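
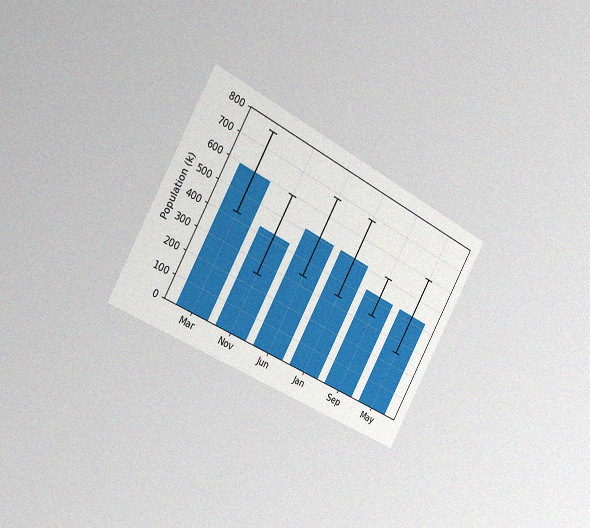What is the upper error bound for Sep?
510k

The chart is tilted about 29° clockwise and viewed slightly from the left, with some photo noise. The Sep bar's upper whisker reaches 510k.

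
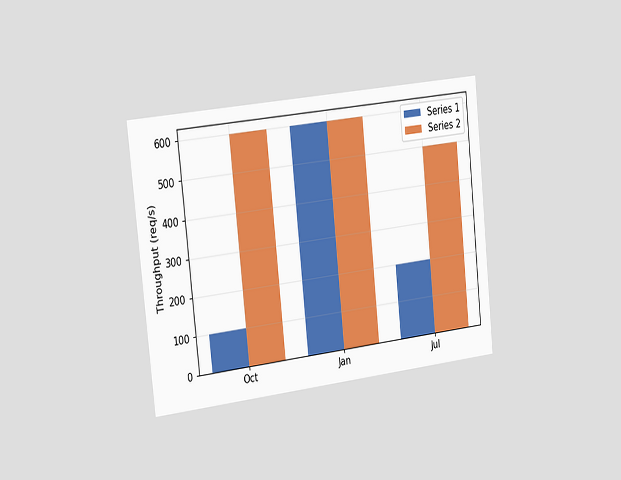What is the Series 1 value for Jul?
200req/s

The chart is tilted about 6° counter-clockwise and viewed slightly from the left. The Series 1 bar at Jul reaches 200req/s on the y-axis.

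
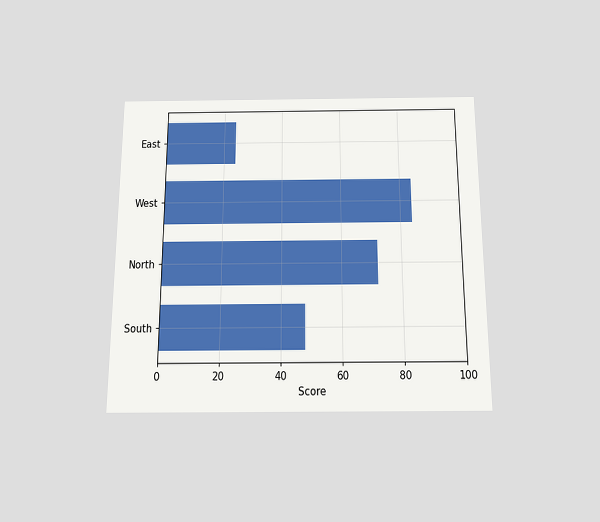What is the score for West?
The chart is viewed slightly from below. Reading along the chart's x-axis, the West bar reaches 84.

84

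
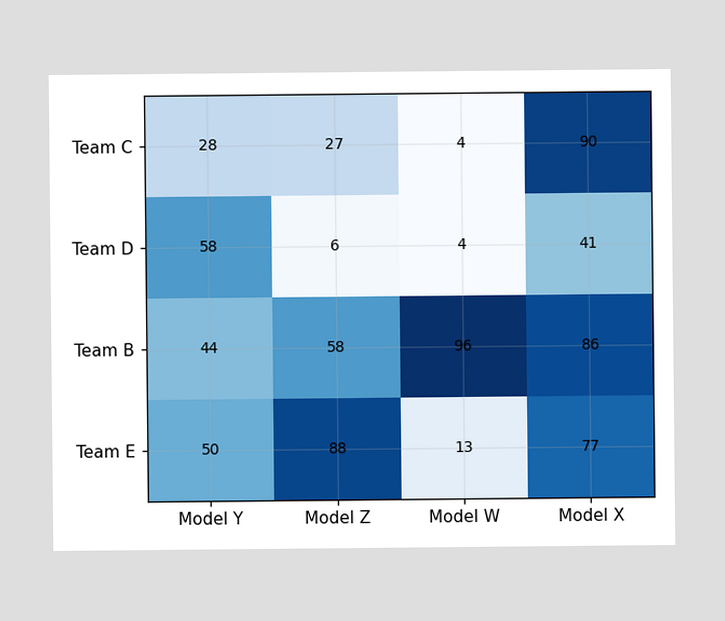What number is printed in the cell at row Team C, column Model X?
The (Team C, Model X) cell reads 90.

90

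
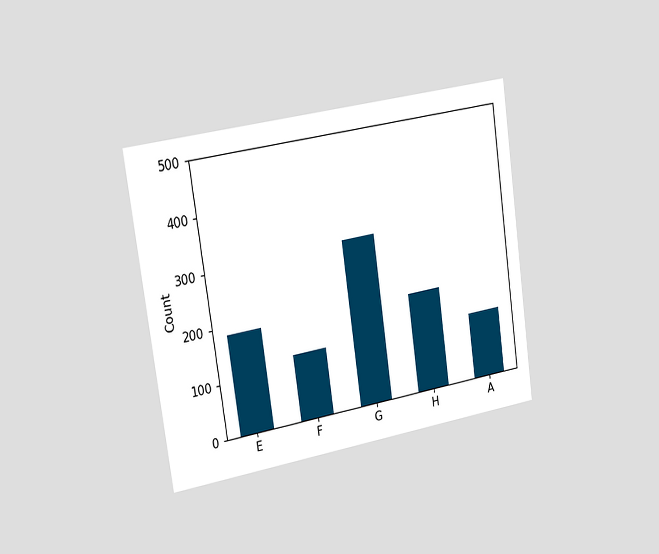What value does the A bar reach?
The chart is tilted about 8° counter-clockwise and viewed slightly from the left. Reading along the chart's y-axis, the A bar reaches 124.

124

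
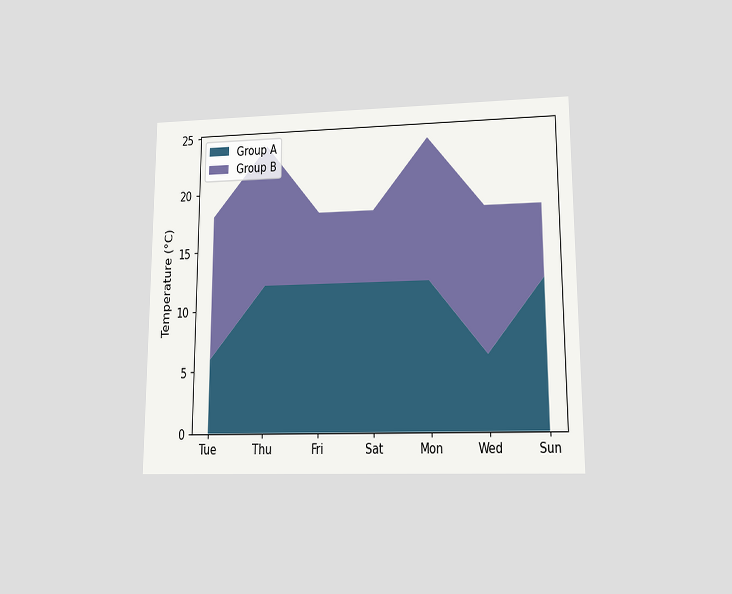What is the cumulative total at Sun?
18°C

The chart is viewed at a slight angle. The stacked total at Sun reaches 18°C.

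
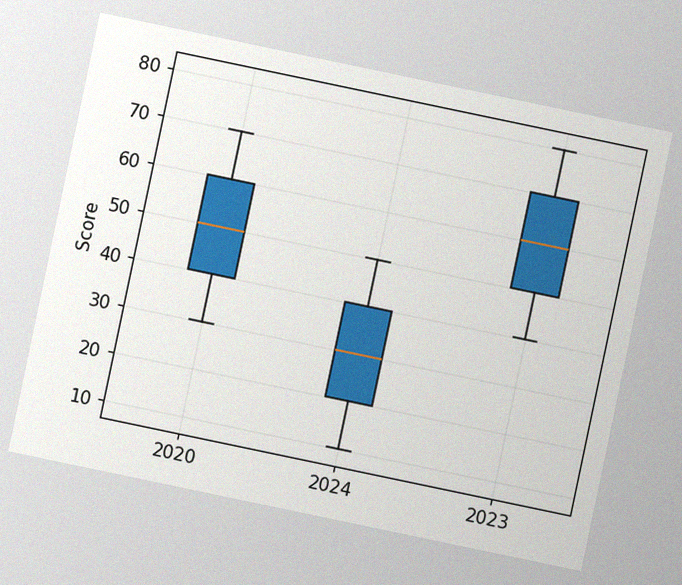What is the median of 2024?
The chart is tilted about 12° clockwise, with some photo noise. The median line in the 2024 box sits at 30.

30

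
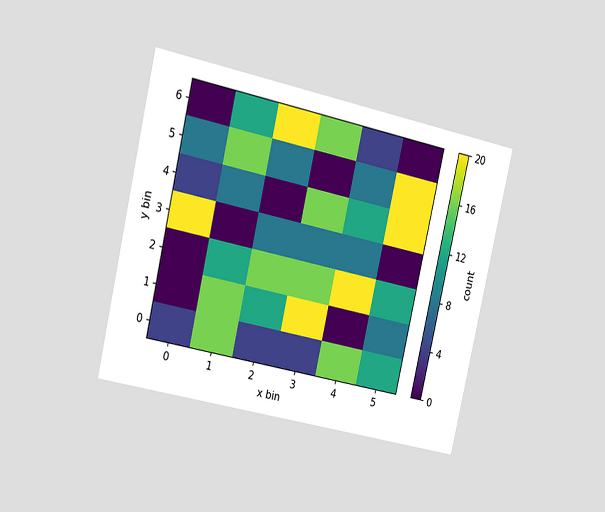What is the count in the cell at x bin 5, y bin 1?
The chart is tilted about 13° clockwise and viewed slightly from the left. Matching the cell (5, 1) against the colorbar gives 8.

8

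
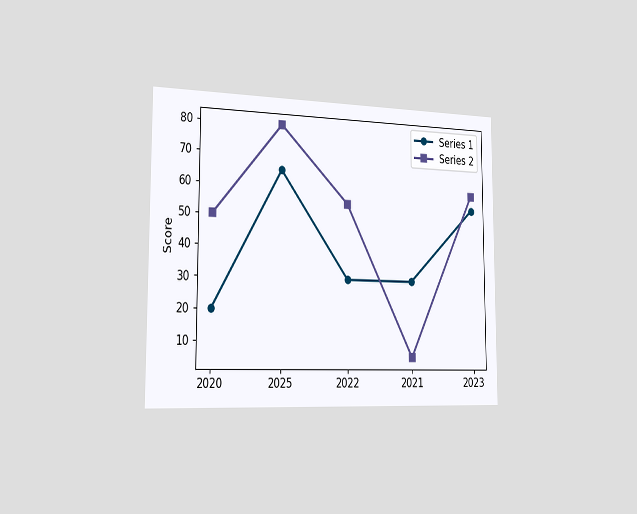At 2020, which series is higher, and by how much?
Series 2, by 30

The chart is viewed slightly from the left. At 2020, Series 2 sits above the other line by 30.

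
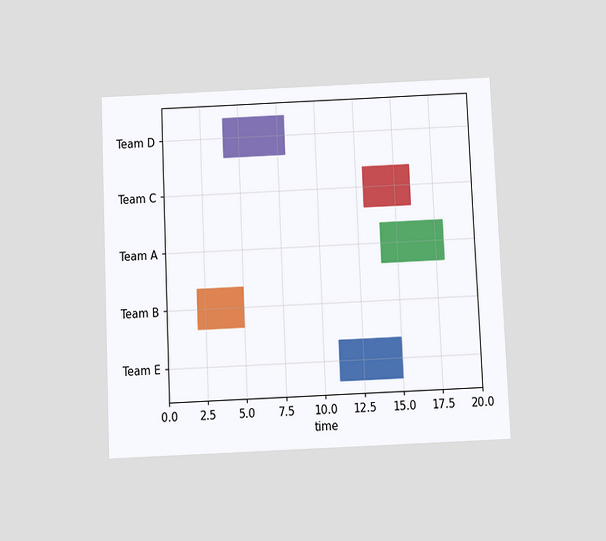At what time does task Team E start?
11

The chart is tilted about 3° counter-clockwise and viewed slightly from below. The Team E bar begins at t=11.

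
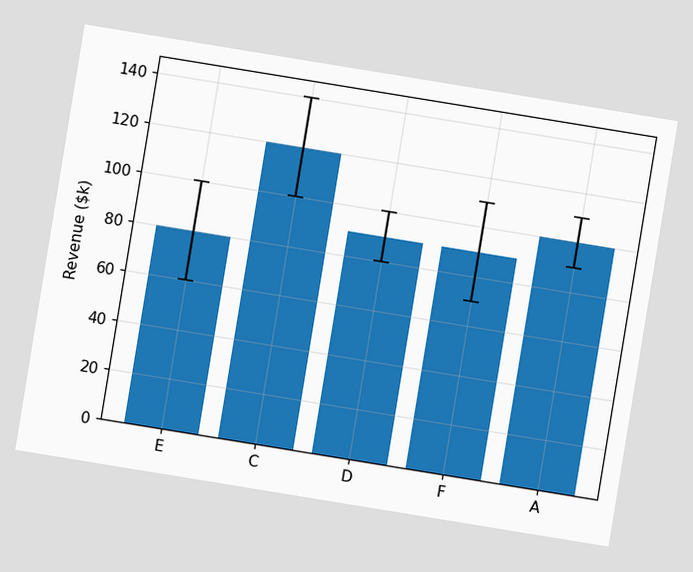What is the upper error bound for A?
The chart is tilted about 9° clockwise. The A bar's upper whisker reaches $110k.

$110k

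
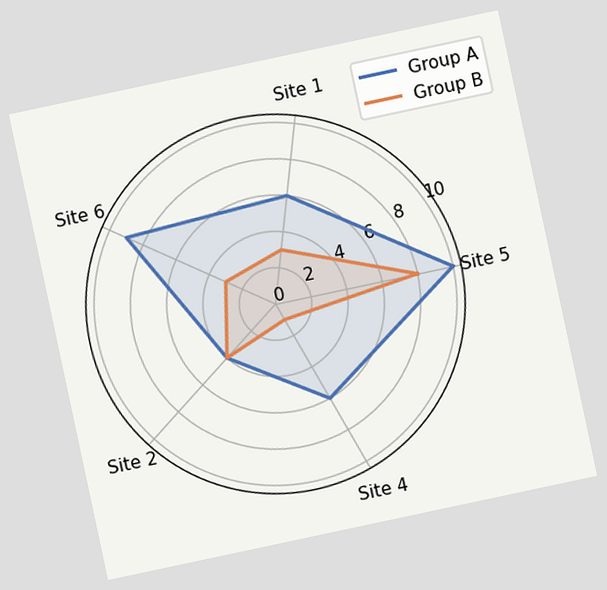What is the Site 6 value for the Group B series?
3

The chart is tilted about 12° counter-clockwise. On the Site 6 axis, Group B reaches 3.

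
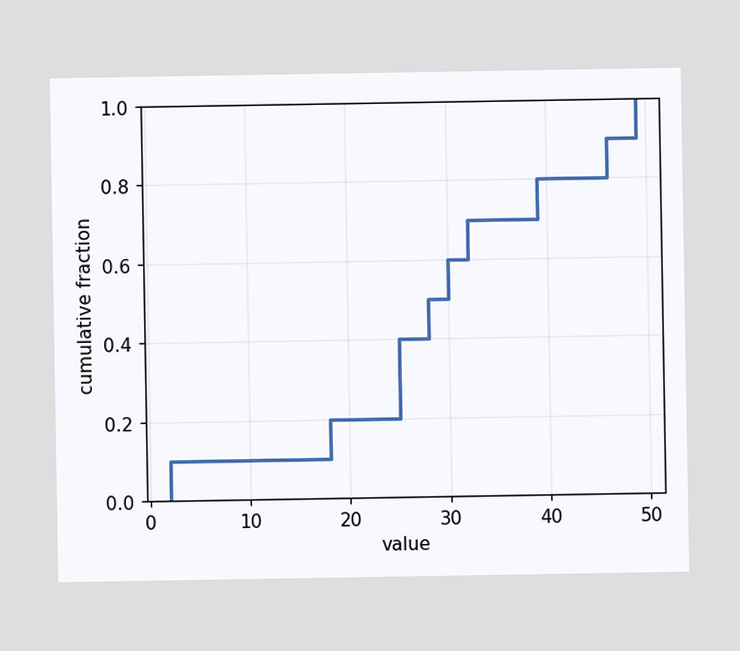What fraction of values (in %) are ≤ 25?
At x=25 the ECDF step is at 40%.

40%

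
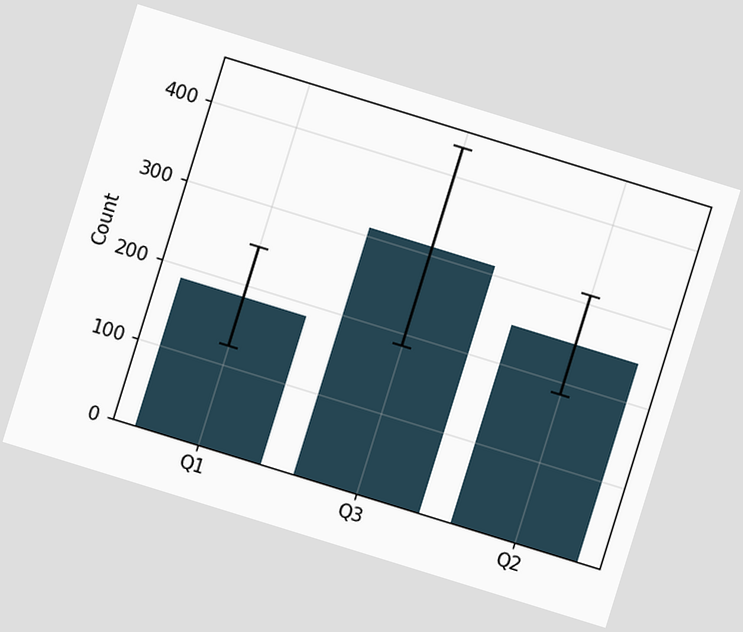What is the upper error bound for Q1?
The chart is tilted about 17° clockwise. The Q1 bar's upper whisker reaches 248.

248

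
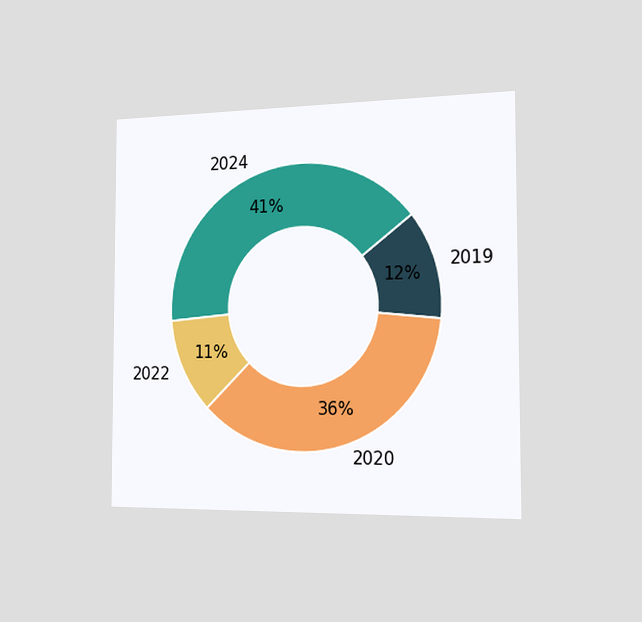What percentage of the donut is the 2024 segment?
41%

The chart is viewed slightly from the right. The 2024 segment takes up 41% of the ring.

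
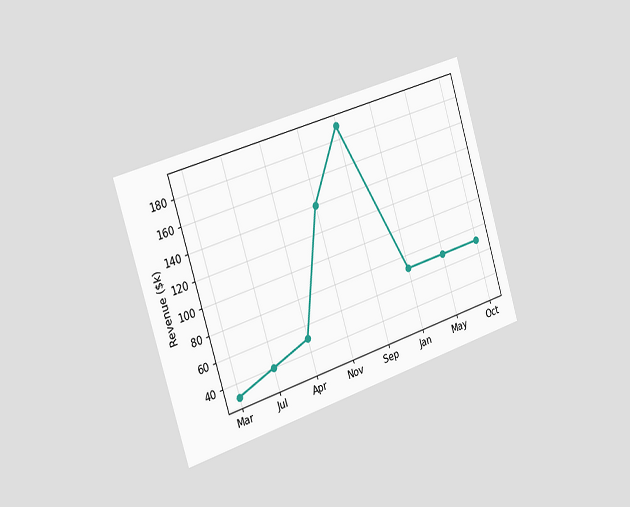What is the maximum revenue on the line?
The chart is tilted about 17° counter-clockwise and viewed slightly from the left. The highest point is at Sep, and reading across to the y-axis gives $190k.

$190k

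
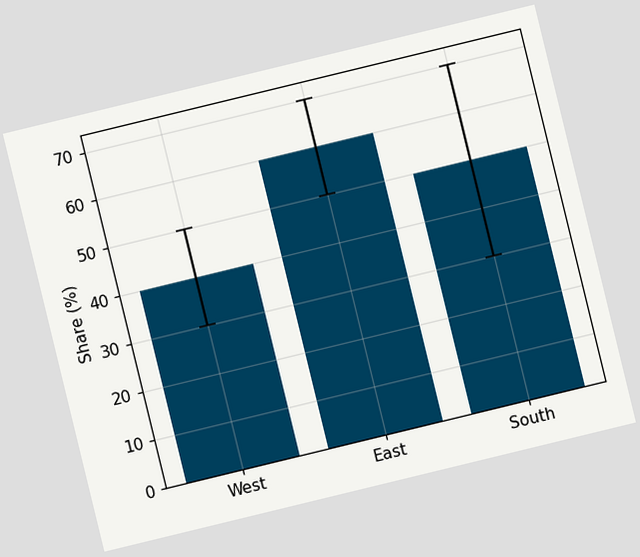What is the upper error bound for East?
70%

The chart is tilted about 14° counter-clockwise. The East bar's upper whisker reaches 70%.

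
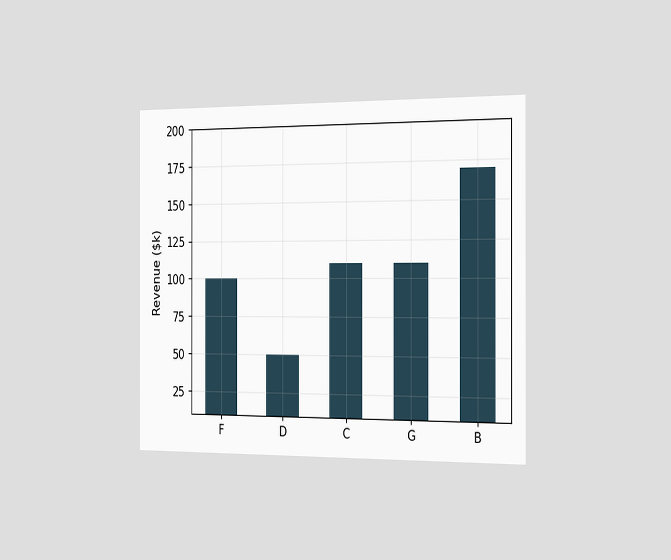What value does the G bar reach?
The chart is viewed slightly from the right. Reading along the chart's y-axis, the G bar reaches $110k.

$110k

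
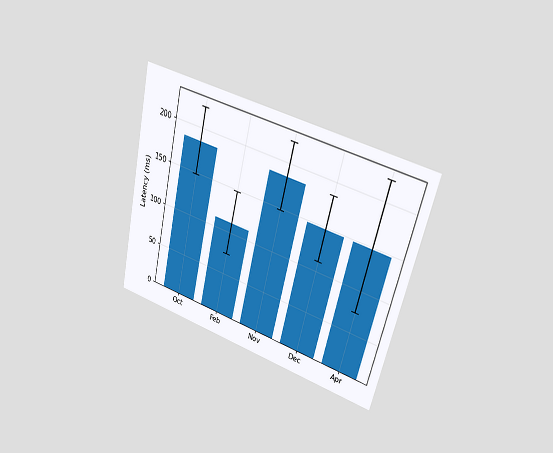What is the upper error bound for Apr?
222ms

The chart is tilted about 14° clockwise and viewed at a slight angle. The Apr bar's upper whisker reaches 222ms.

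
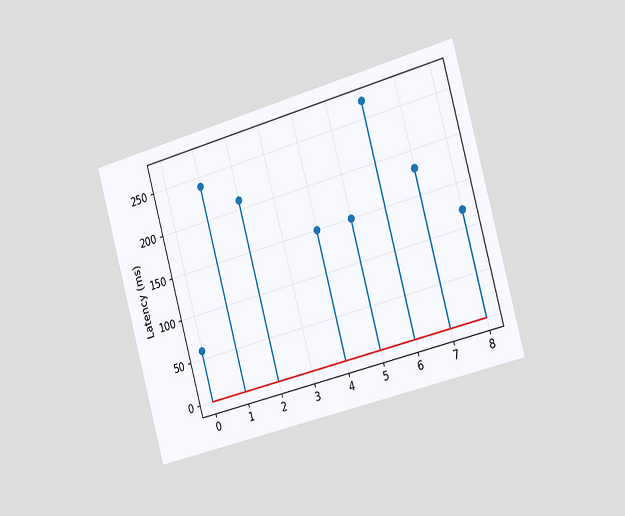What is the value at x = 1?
240ms

The chart is tilted about 15° counter-clockwise and viewed slightly from the right. The stem at x=1 reaches 240ms.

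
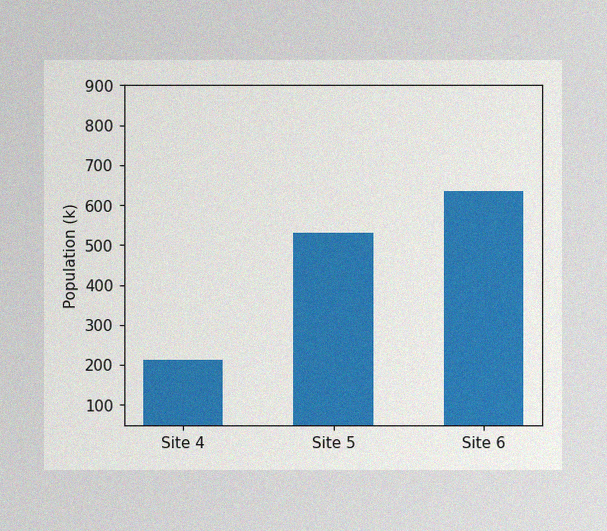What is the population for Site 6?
636k

The image has some photo noise and uneven lighting. Reading along the chart's y-axis, the Site 6 bar reaches 636k.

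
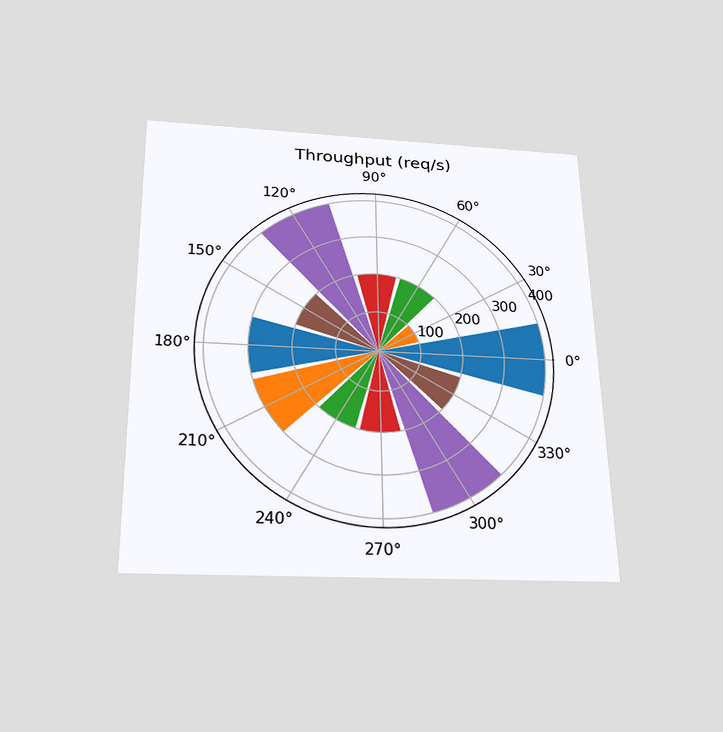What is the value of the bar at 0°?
400req/s

The chart is viewed slightly from below. The bar at 0° reaches 400req/s on the radial axis.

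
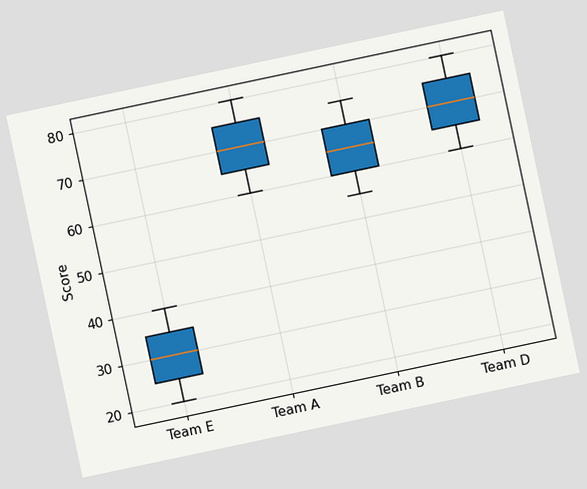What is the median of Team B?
The chart is tilted about 12° counter-clockwise. The median line in the Team B box sits at 65.

65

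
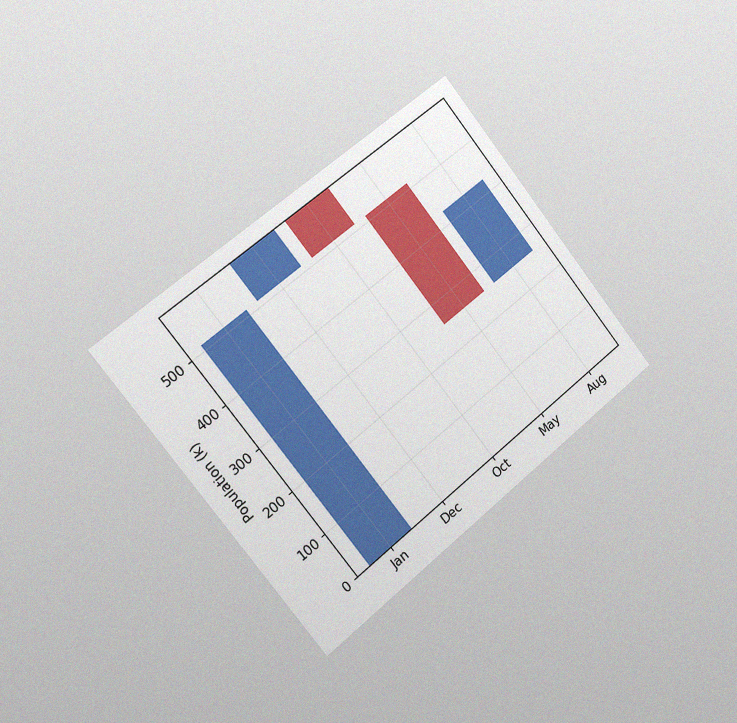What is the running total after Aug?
425k

The chart is tilted about 39° counter-clockwise and viewed slightly from the left, with some photo noise. After Aug the running total reaches 425k.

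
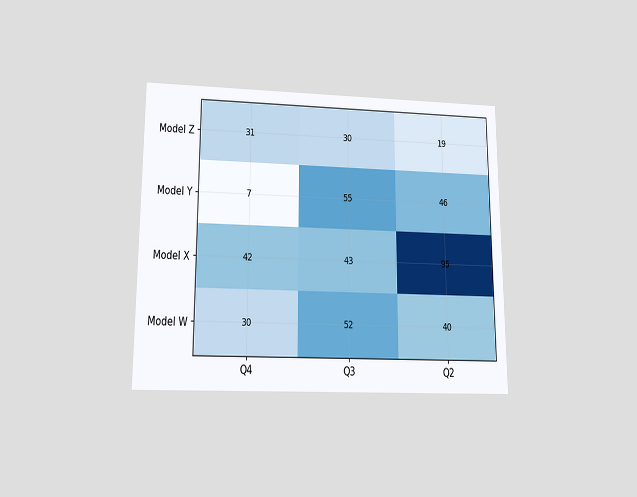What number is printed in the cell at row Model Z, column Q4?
The chart is viewed slightly from below. The (Model Z, Q4) cell reads 31.

31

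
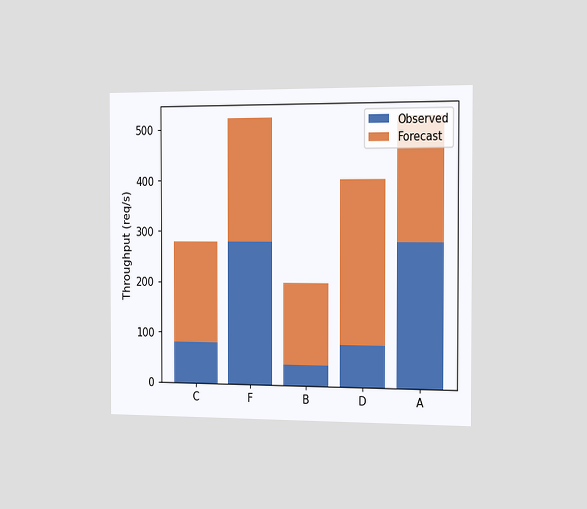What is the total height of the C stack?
280req/s

The chart is viewed slightly from the right. The C stack's top reaches 280req/s on the y-axis.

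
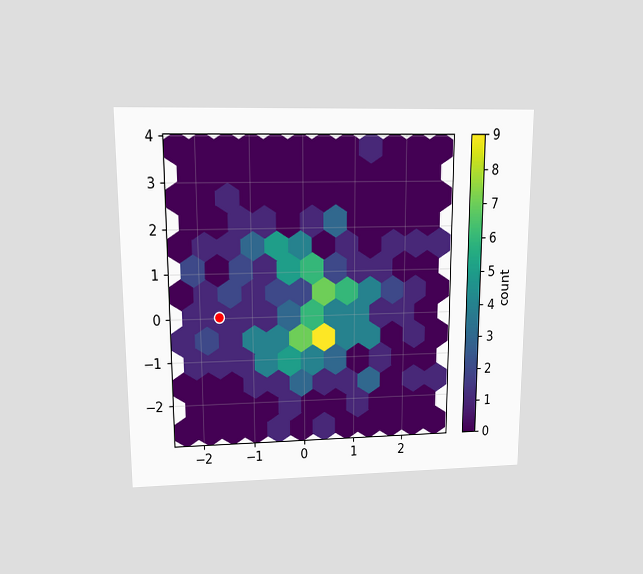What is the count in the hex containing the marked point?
1

The chart is viewed at a slight angle. The marked hex reads 1 on the colorbar.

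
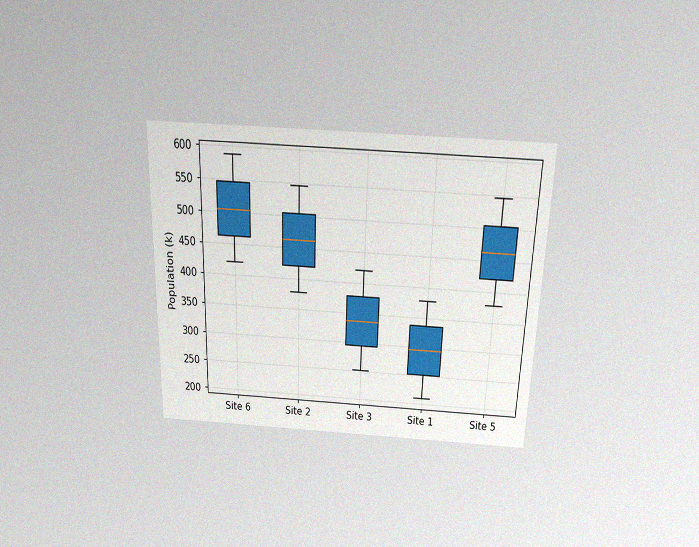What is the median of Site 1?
The chart is viewed slightly from above, with some photo noise. The median line in the Site 1 box sits at 294k.

294k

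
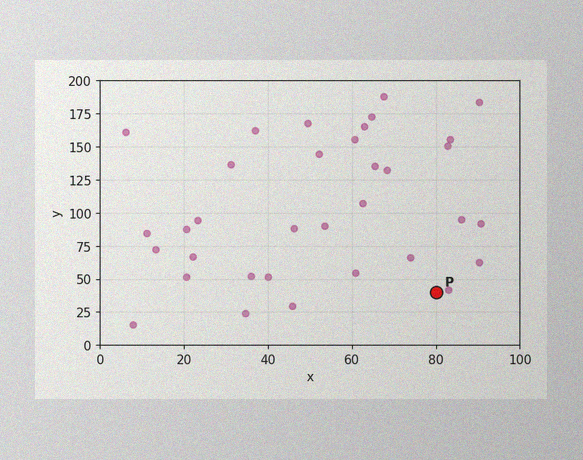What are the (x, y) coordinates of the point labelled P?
(80, 40)

The image has some photo noise and uneven lighting. Following the gridlines from P to each axis, P sits at (80, 40).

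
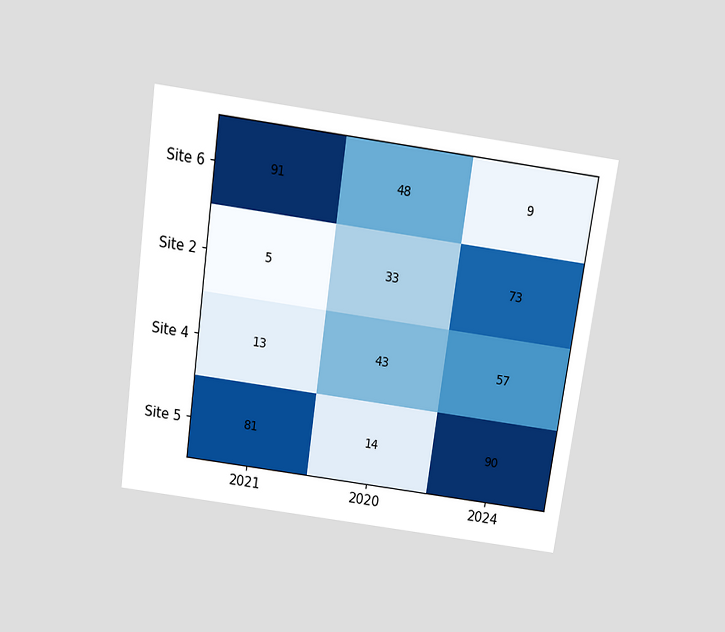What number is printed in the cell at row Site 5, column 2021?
The chart is tilted about 8° clockwise and viewed slightly from above. The (Site 5, 2021) cell reads 81.

81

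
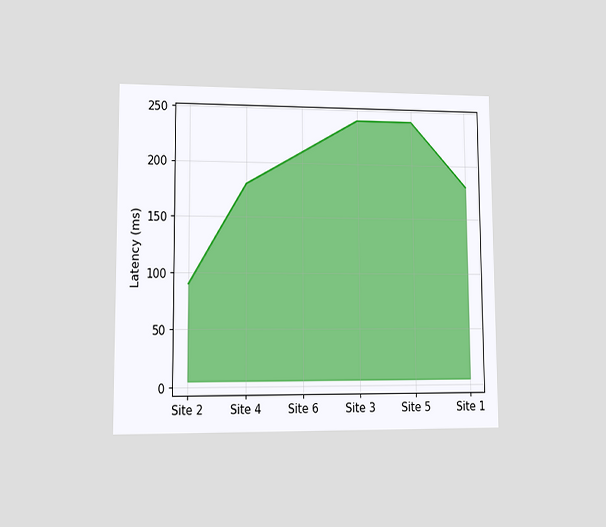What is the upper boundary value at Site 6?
The chart is viewed at a slight angle. At Site 6 the upper boundary is at 210ms.

210ms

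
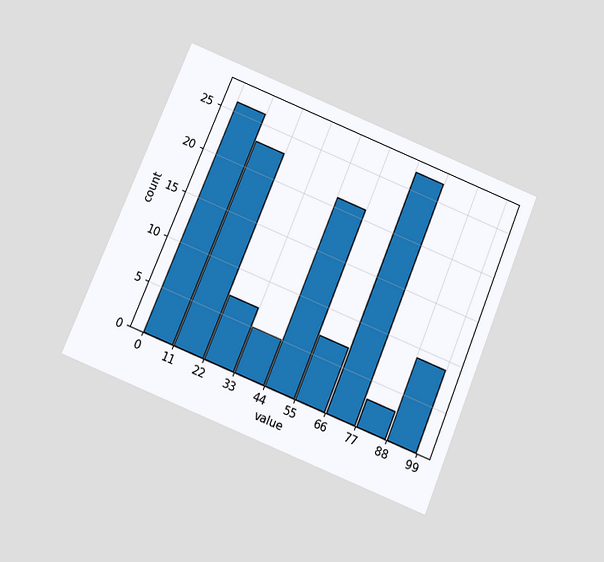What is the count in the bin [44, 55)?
The chart is tilted about 22° clockwise and viewed slightly from below. The [44, 55) bin has height 21.

21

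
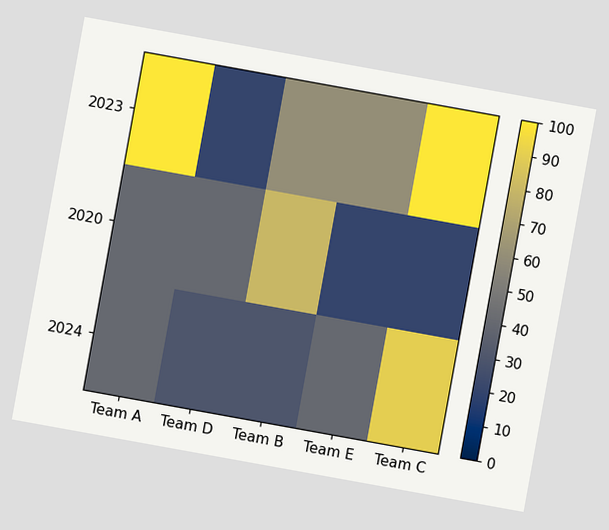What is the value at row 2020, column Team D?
40

The chart is tilted about 10° clockwise. Matching cell (2020, Team D) against the colorbar gives 40.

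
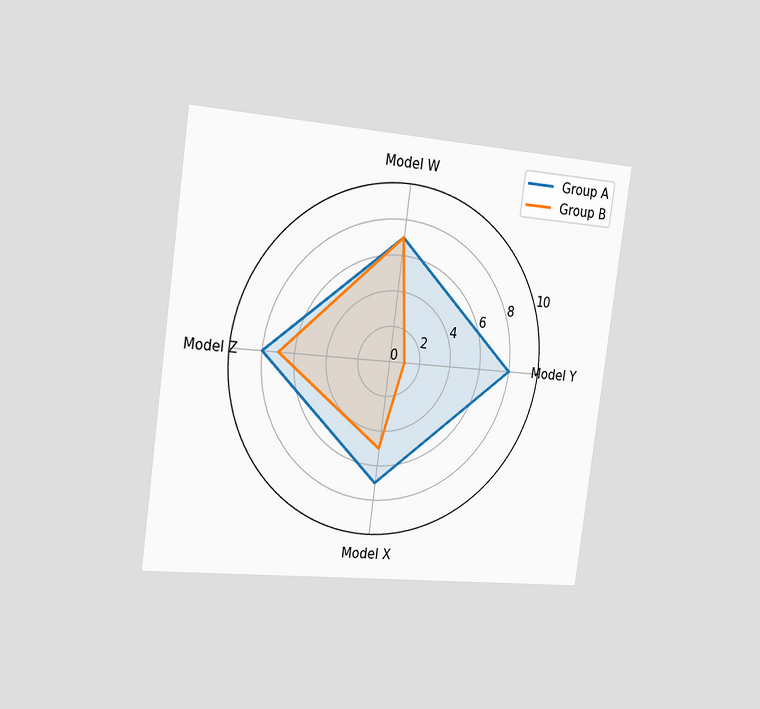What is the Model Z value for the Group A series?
8

The chart is tilted about 8° clockwise and viewed slightly from the left. On the Model Z axis, Group A reaches 8.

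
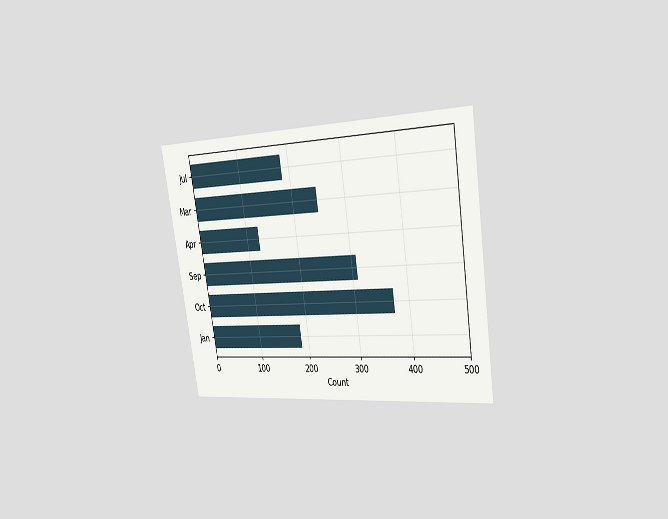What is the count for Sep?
The chart is tilted about 9° counter-clockwise and viewed slightly from the right. Reading along the chart's x-axis, the Sep bar reaches 310.

310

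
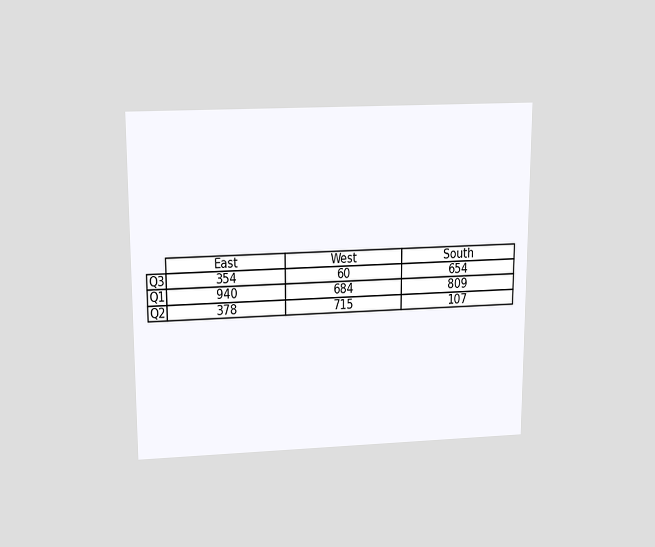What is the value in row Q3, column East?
The chart is viewed slightly from above. The (Q3, East) cell reads 354.

354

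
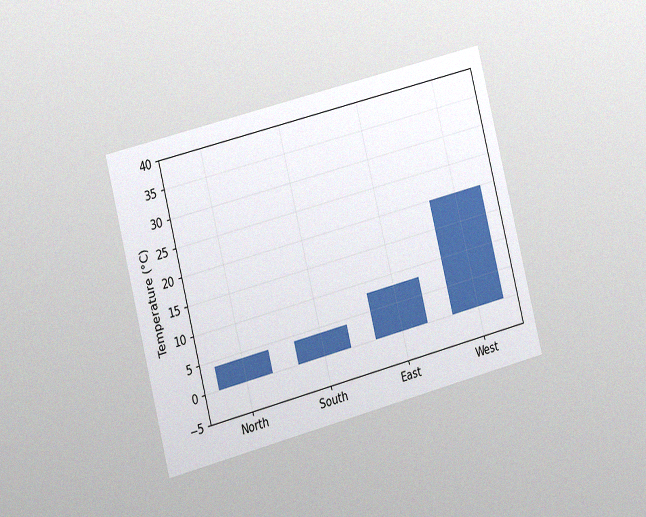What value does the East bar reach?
8°C

The chart is tilted about 14° counter-clockwise and viewed slightly from the left, with some photo noise. Reading along the chart's y-axis, the East bar reaches 8°C.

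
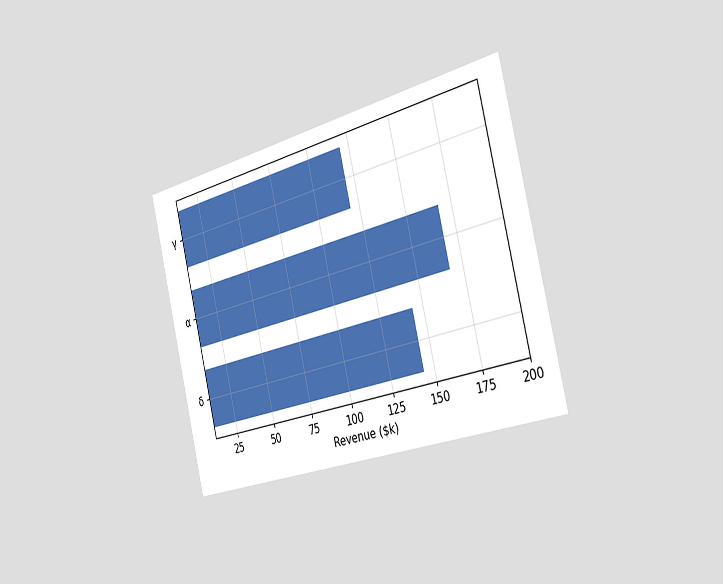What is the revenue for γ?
$120k

The chart is tilted about 14° counter-clockwise and viewed slightly from the right. Reading along the chart's x-axis, the γ bar reaches $120k.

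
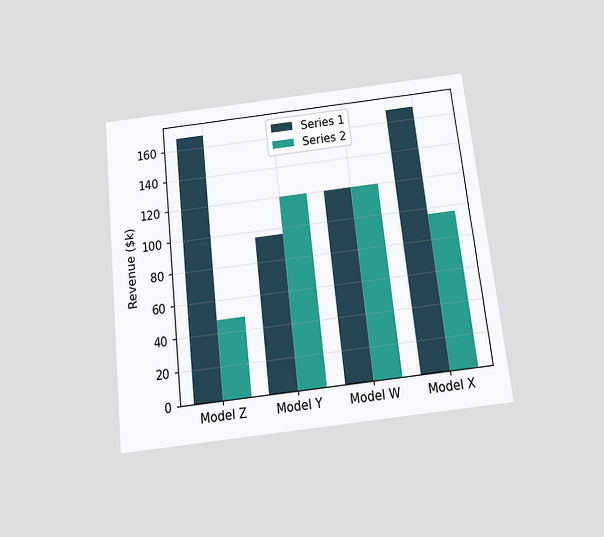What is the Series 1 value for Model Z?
The chart is tilted about 6° counter-clockwise and viewed slightly from below. The Series 1 bar at Model Z reaches $168k on the y-axis.

$168k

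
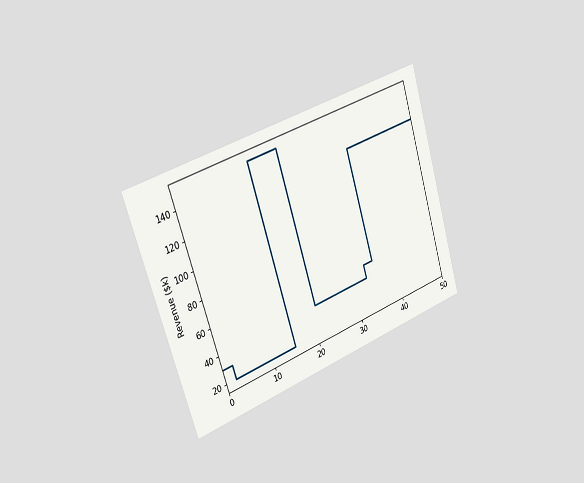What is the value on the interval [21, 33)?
The chart is tilted about 18° counter-clockwise and viewed slightly from the left. On [21, 33) the step sits at $40k.

$40k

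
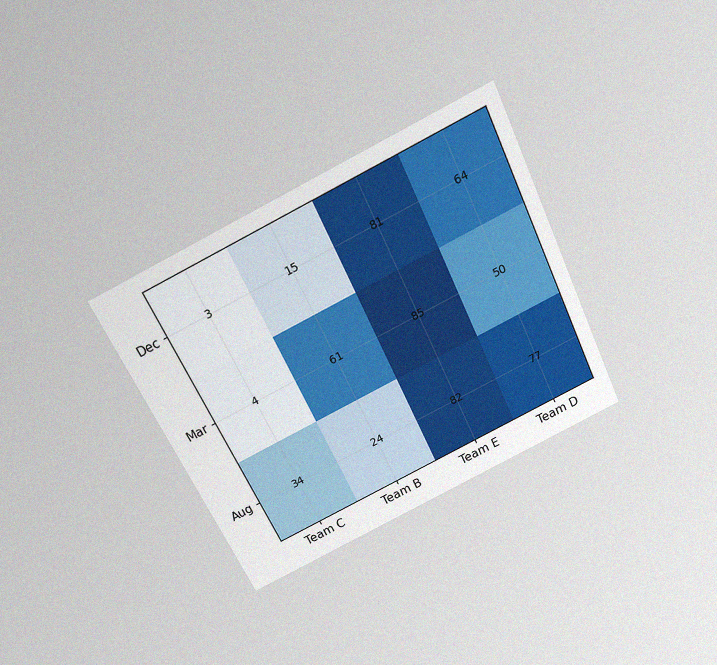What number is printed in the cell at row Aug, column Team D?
77

The chart is tilted about 26° counter-clockwise and viewed slightly from above, with some photo noise. The (Aug, Team D) cell reads 77.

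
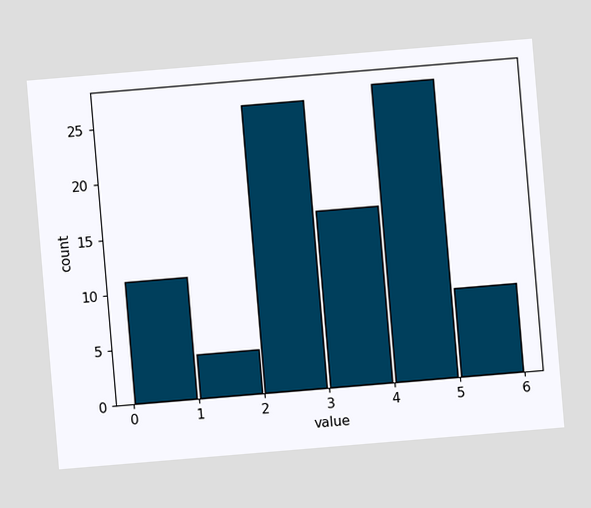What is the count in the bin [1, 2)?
4

The chart is tilted about 5° counter-clockwise. The [1, 2) bin has height 4.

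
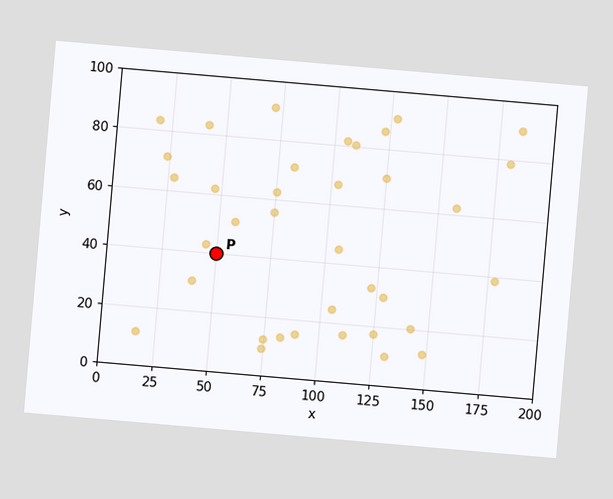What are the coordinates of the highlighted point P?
(50, 40)

The chart is tilted about 5° clockwise. Following the gridlines from P to each axis, P sits at (50, 40).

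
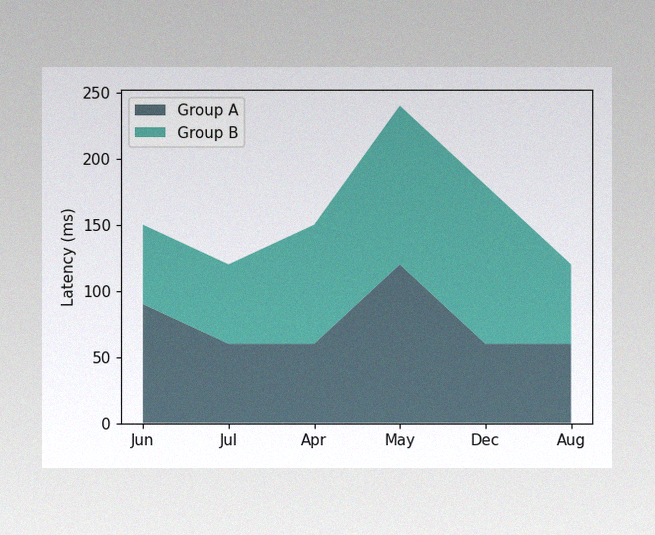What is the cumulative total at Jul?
The image has some photo noise and uneven lighting. The stacked total at Jul reaches 120ms.

120ms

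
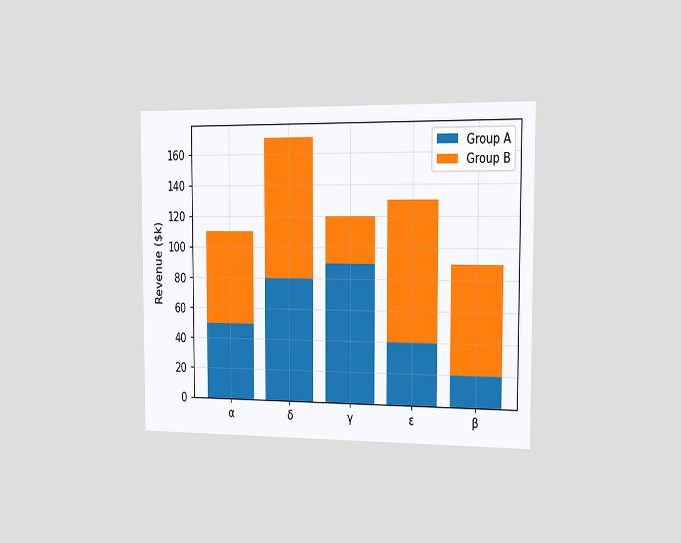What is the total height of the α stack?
$110k

The chart is viewed slightly from the right. The α stack's top reaches $110k on the y-axis.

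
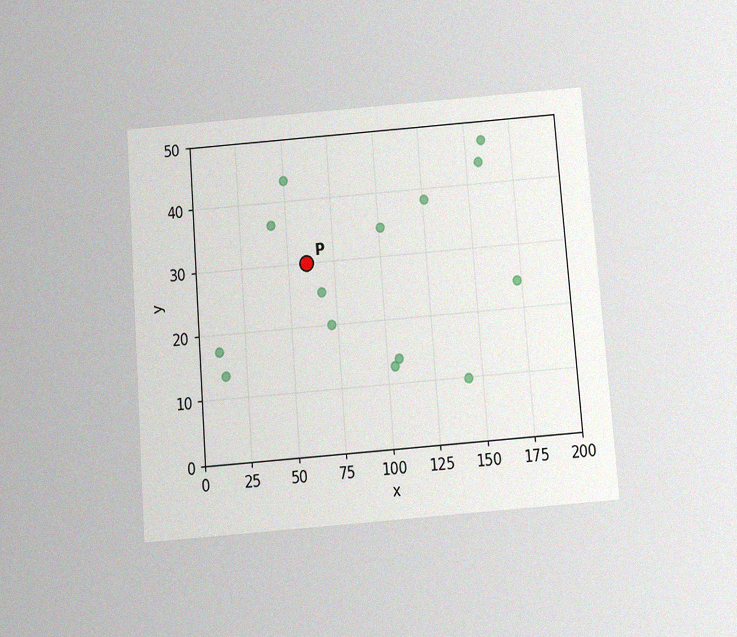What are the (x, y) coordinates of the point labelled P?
The chart is tilted about 4° counter-clockwise and viewed slightly from below, with some photo noise. Following the gridlines from P to each axis, P sits at (60, 30).

(60, 30)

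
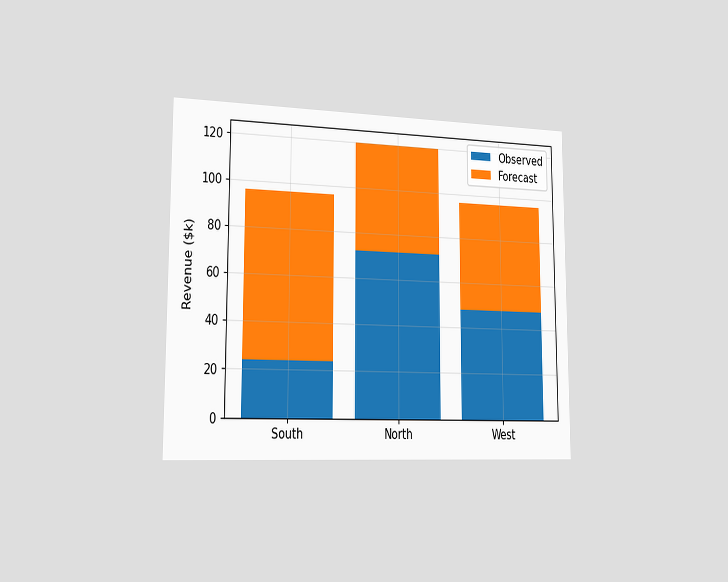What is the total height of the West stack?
$96k

The chart is viewed slightly from the left. The West stack's top reaches $96k on the y-axis.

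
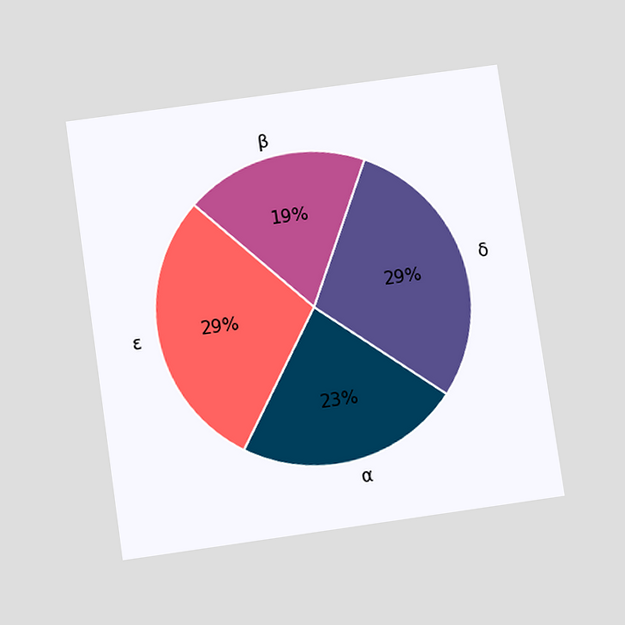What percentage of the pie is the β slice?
19%

The chart is tilted about 8° counter-clockwise and viewed slightly from below. The β slice takes up 19% of the pie.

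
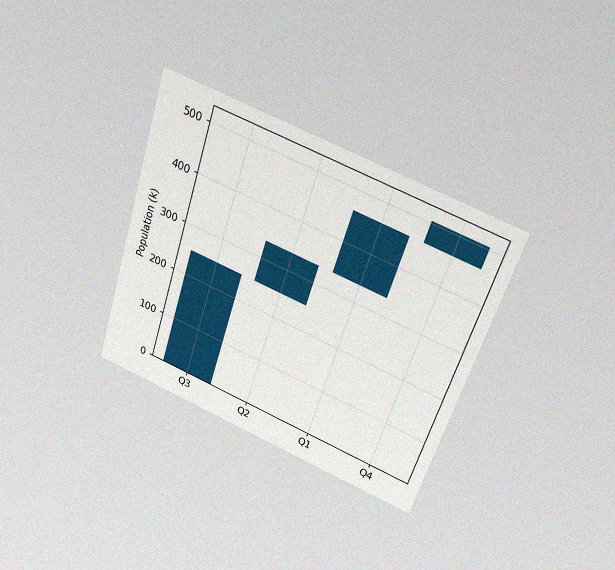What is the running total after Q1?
The chart is tilted about 17° clockwise and viewed slightly from above, with some photo noise. After Q1 the running total reaches 462k.

462k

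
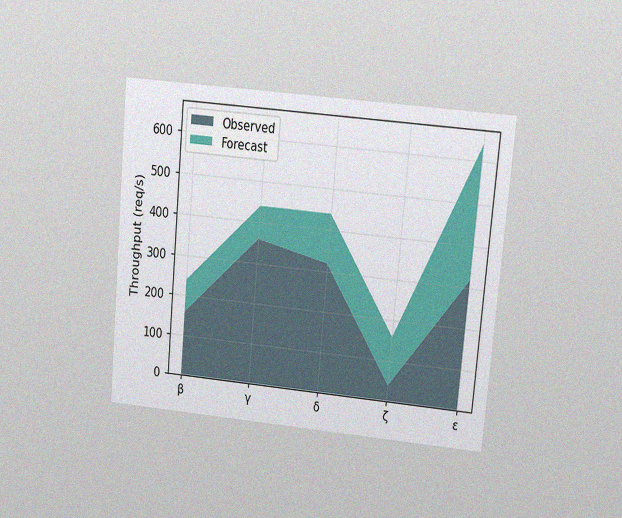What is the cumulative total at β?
240req/s

The chart is tilted about 5° clockwise and viewed at a slight angle, with some photo noise. The stacked total at β reaches 240req/s.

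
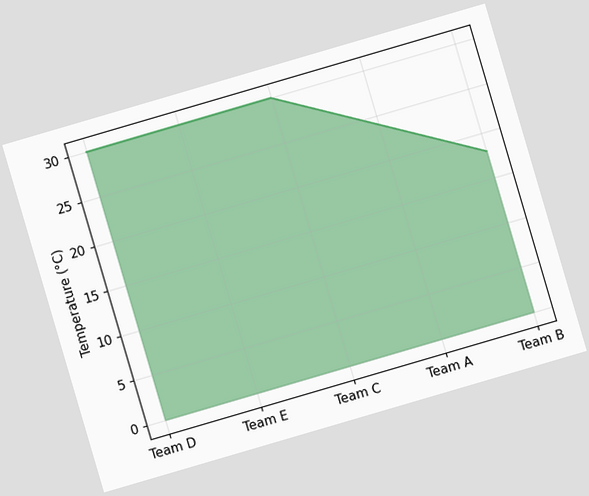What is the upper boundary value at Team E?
30°C

The chart is tilted about 16° counter-clockwise. At Team E the upper boundary is at 30°C.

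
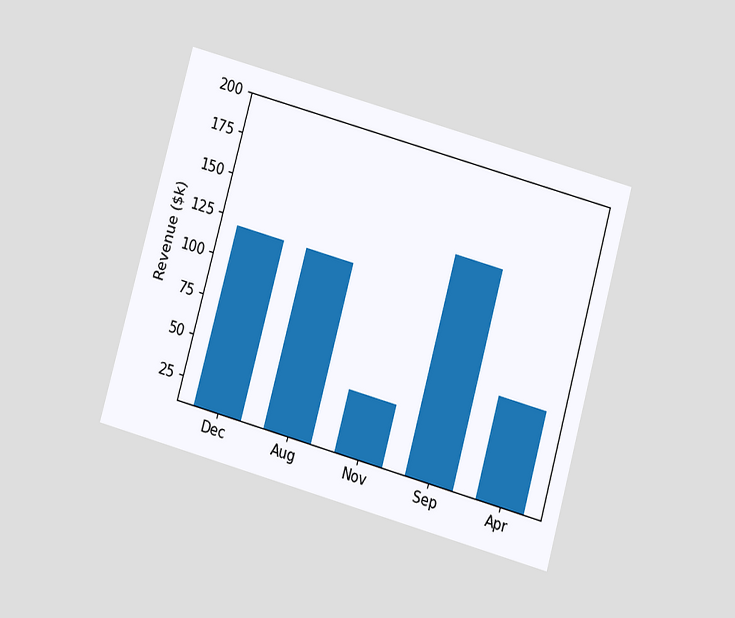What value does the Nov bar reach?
$48k

The chart is tilted about 16° clockwise and viewed slightly from below. Reading along the chart's y-axis, the Nov bar reaches $48k.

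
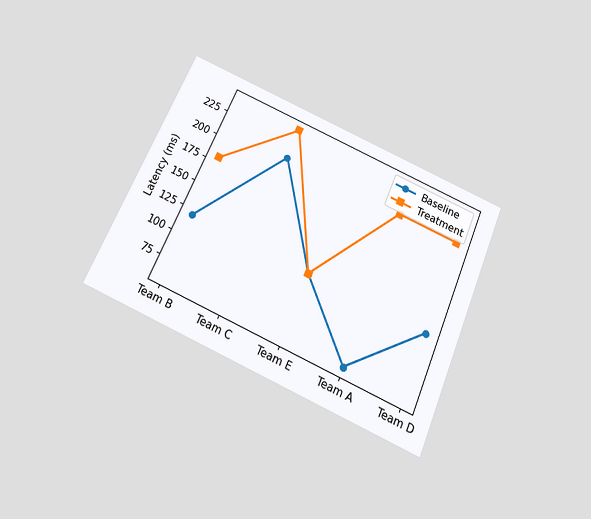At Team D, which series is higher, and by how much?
Treatment, by 90ms

The chart is tilted about 23° clockwise and viewed slightly from below. At Team D, Treatment sits above the other line by 90ms.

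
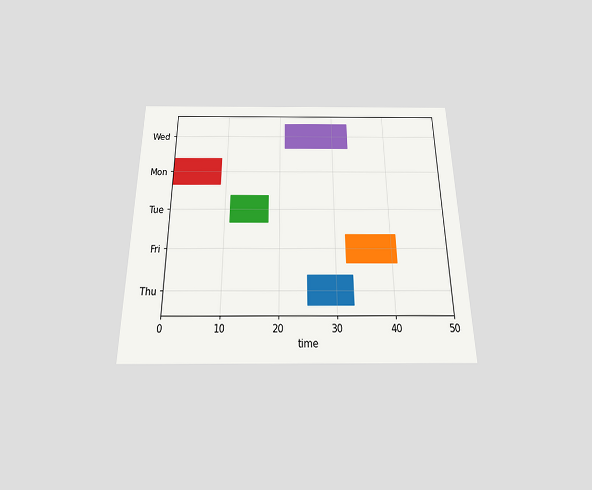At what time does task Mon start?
0

The chart is viewed slightly from below. The Mon bar begins at t=0.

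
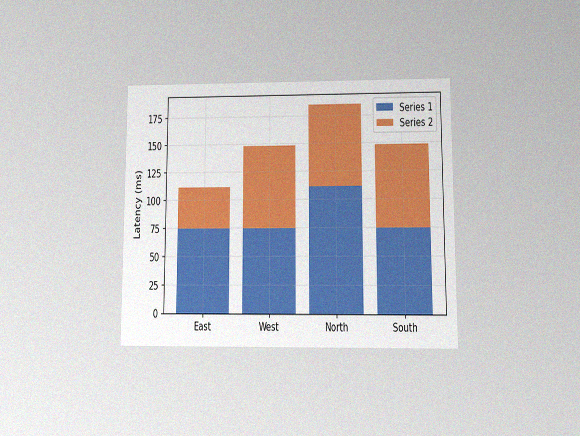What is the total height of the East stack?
111ms

The chart is viewed at a slight angle, with some photo noise. The East stack's top reaches 111ms on the y-axis.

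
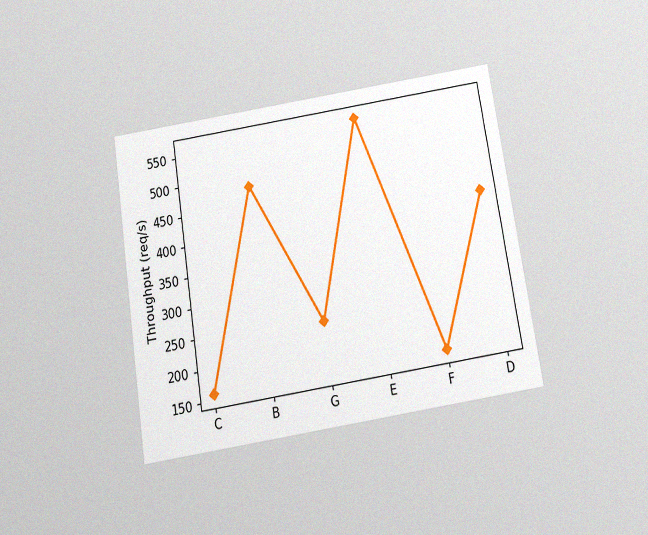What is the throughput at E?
560req/s

The chart is tilted about 9° counter-clockwise and viewed slightly from below, with some photo noise. At E, the line is at 560req/s.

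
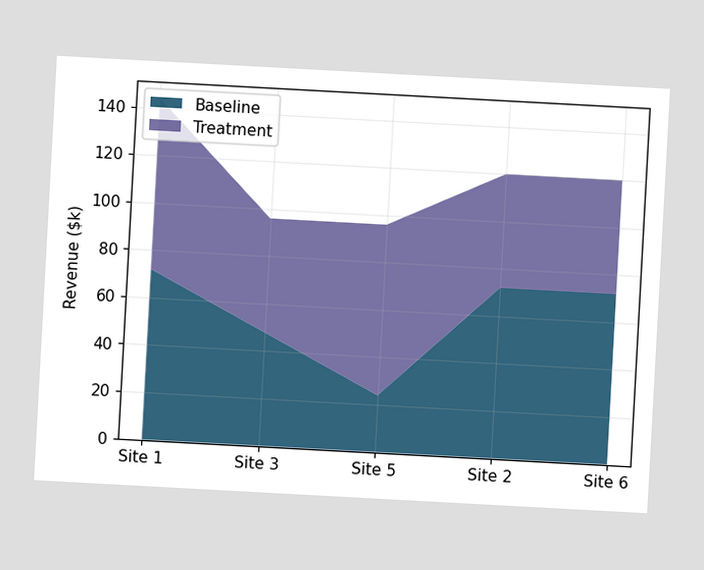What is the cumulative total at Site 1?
The chart is tilted about 3° clockwise. The stacked total at Site 1 reaches $144k.

$144k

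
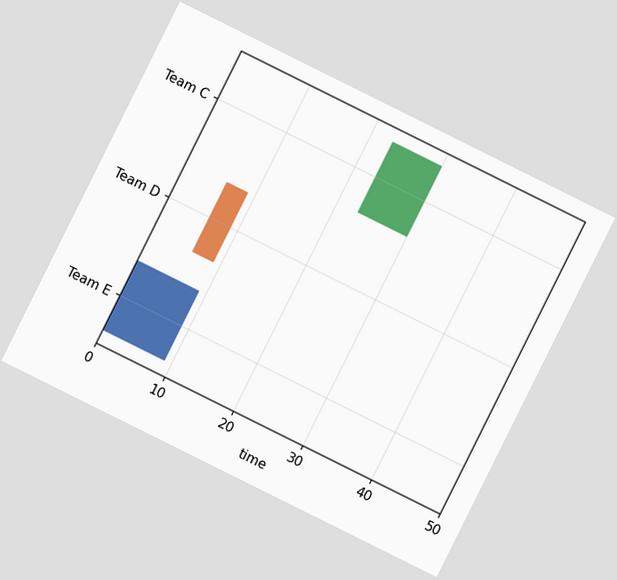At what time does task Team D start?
6

The chart is tilted about 26° clockwise. The Team D bar begins at t=6.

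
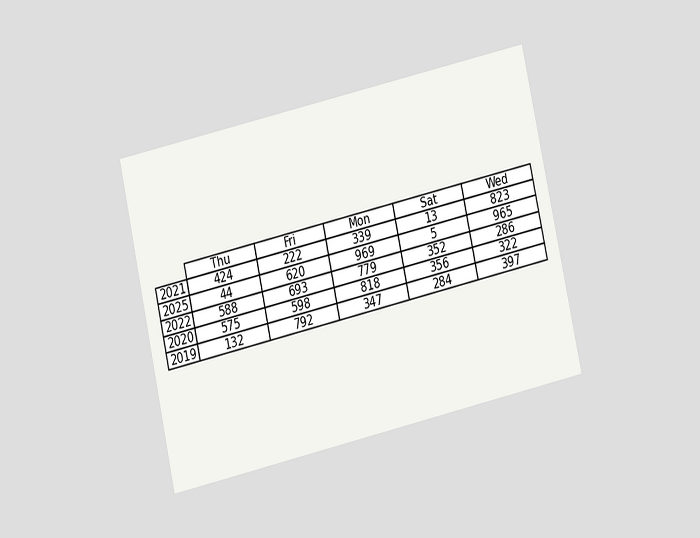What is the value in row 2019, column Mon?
The chart is tilted about 13° counter-clockwise and viewed slightly from below. The (2019, Mon) cell reads 347.

347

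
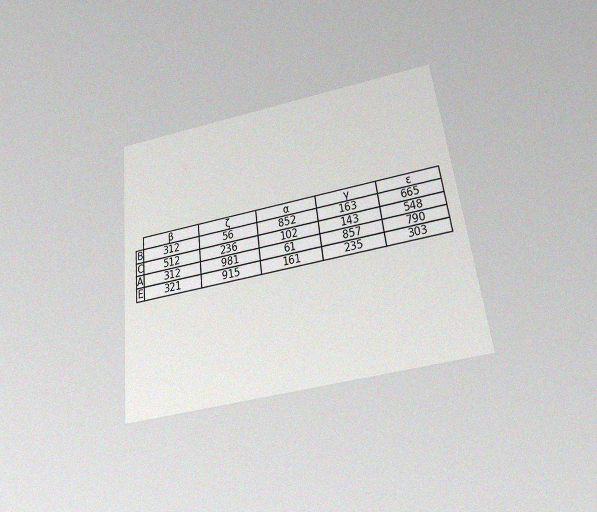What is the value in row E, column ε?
The chart is tilted about 7° counter-clockwise and viewed slightly from below, with some photo noise. The (E, ε) cell reads 303.

303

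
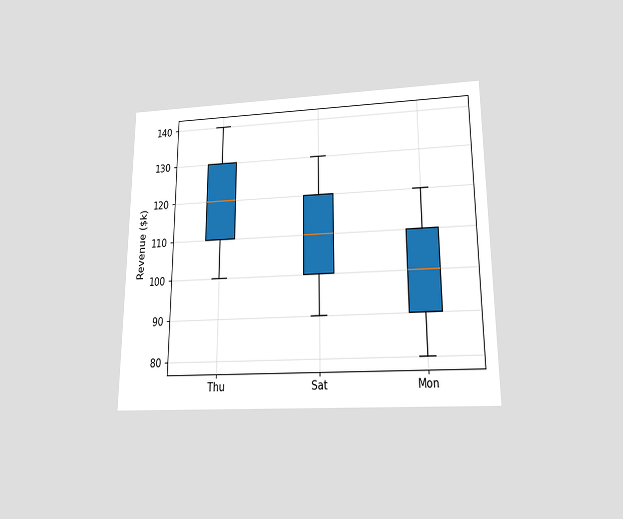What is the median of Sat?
$110k

The chart is viewed slightly from below. The median line in the Sat box sits at $110k.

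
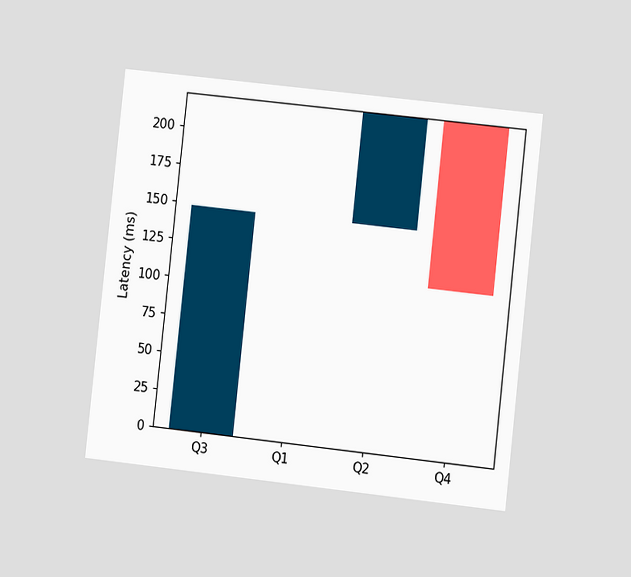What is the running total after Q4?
The chart is tilted about 6° clockwise and viewed at a slight angle. After Q4 the running total reaches 111ms.

111ms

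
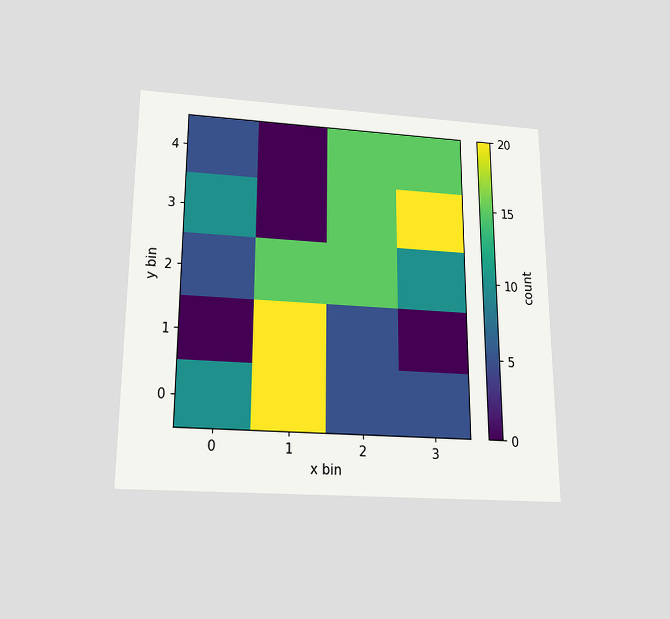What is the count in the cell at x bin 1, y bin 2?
The chart is viewed slightly from below. Matching the cell (1, 2) against the colorbar gives 15.

15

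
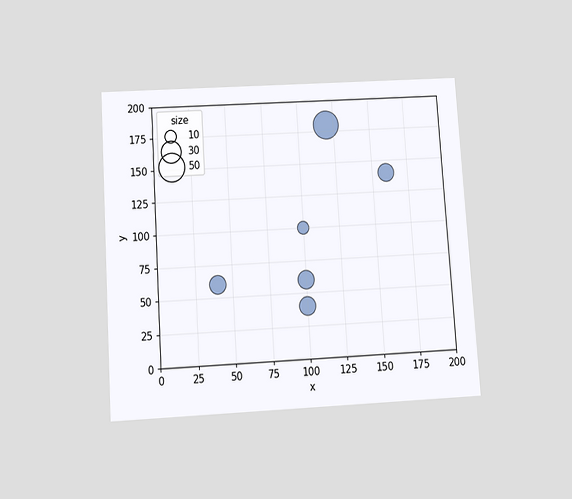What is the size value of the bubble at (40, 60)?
The chart is tilted about 4° counter-clockwise and viewed slightly from below. Matching the bubble at (40, 60) against the size legend gives 20.

20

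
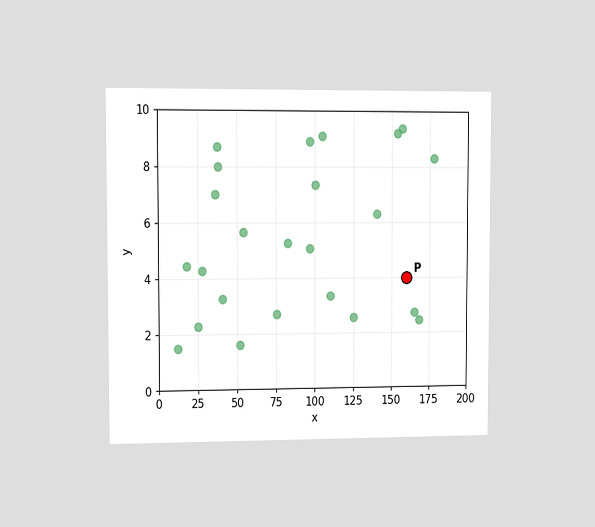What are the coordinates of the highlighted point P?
The chart is viewed slightly from the left. Following the gridlines from P to each axis, P sits at (160, 4).

(160, 4)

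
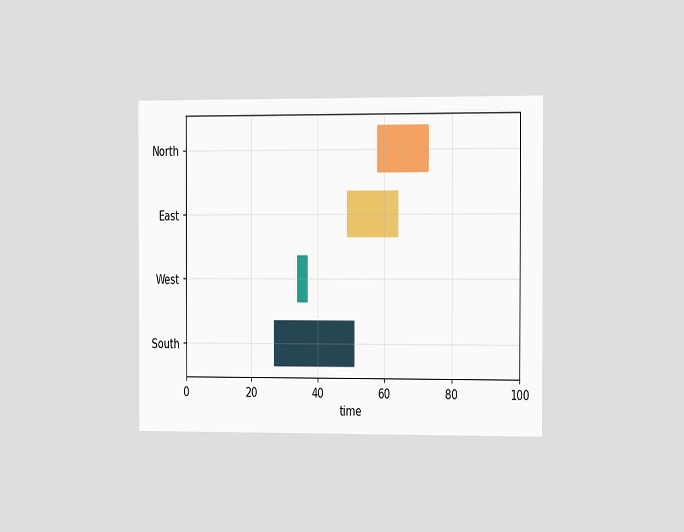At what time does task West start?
34

The chart is viewed slightly from the right. The West bar begins at t=34.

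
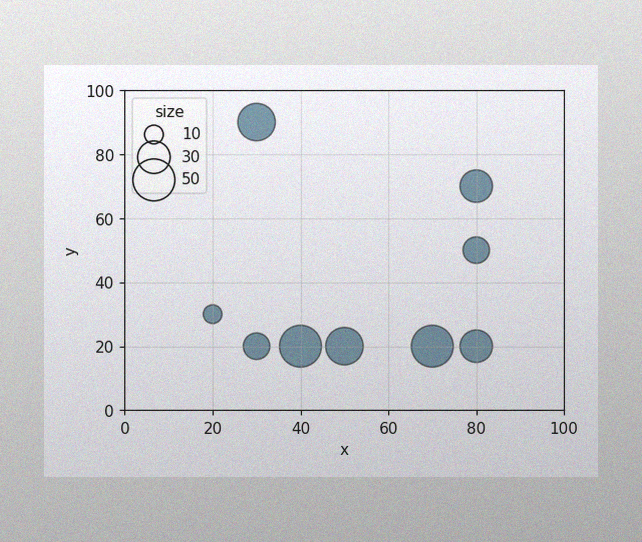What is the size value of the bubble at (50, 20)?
The image has some photo noise and uneven lighting. Matching the bubble at (50, 20) against the size legend gives 40.

40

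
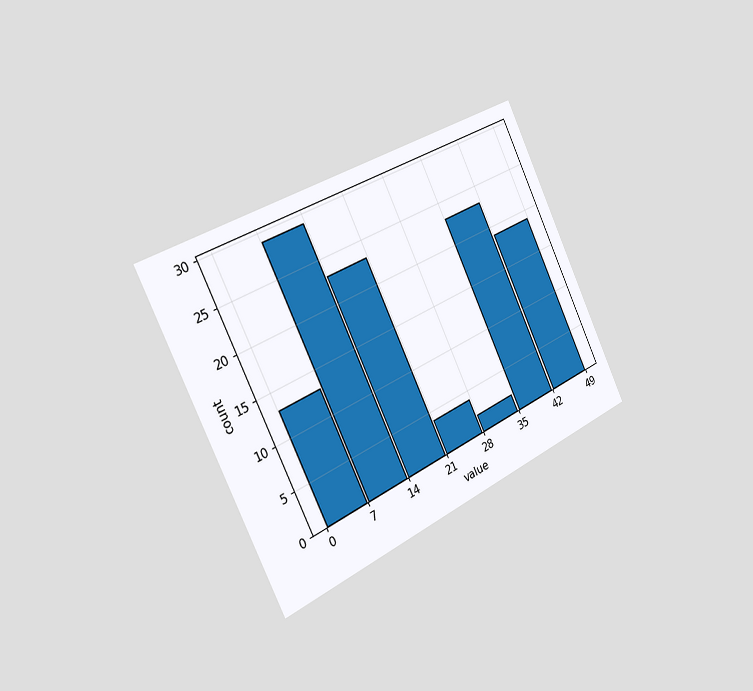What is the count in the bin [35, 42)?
23

The chart is tilted about 26° counter-clockwise and viewed slightly from the left. The [35, 42) bin has height 23.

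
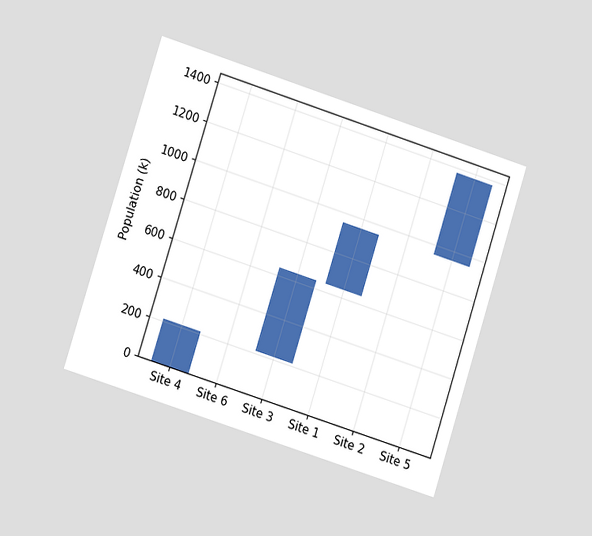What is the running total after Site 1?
The chart is tilted about 18° clockwise and viewed at a slight angle. After Site 1 the running total reaches 954k.

954k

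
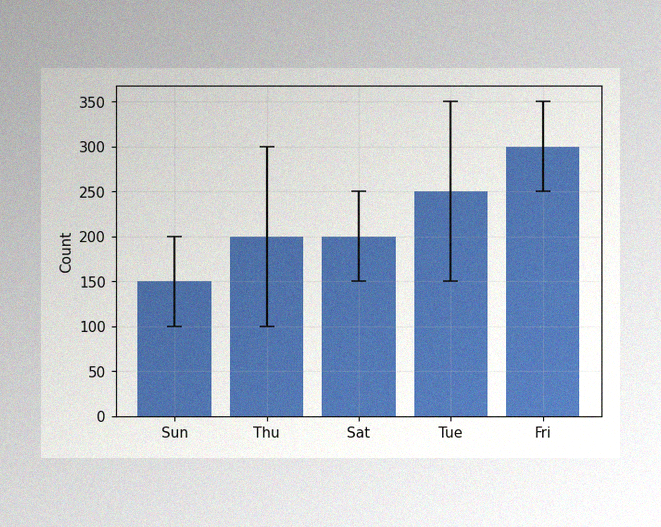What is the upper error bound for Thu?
300

The image has some photo noise and uneven lighting. The Thu bar's upper whisker reaches 300.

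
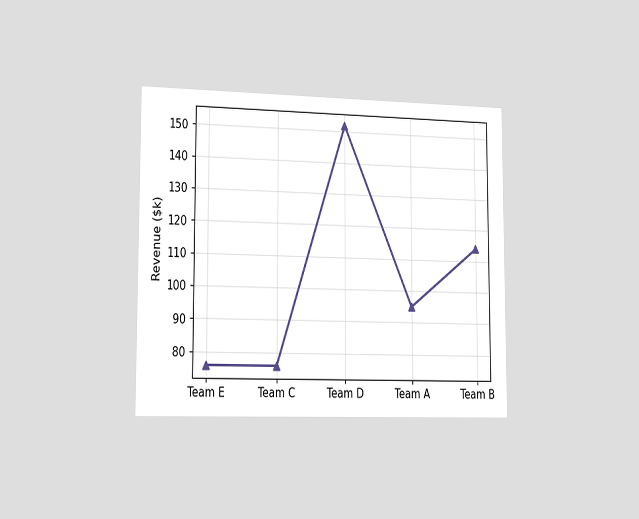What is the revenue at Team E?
The chart is viewed slightly from the left. At Team E, the line is at $76k.

$76k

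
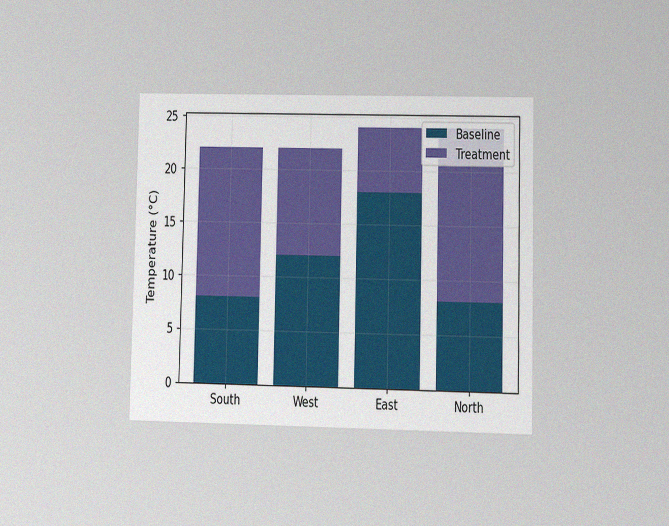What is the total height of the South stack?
22°C

The chart is viewed at a slight angle, with some photo noise. The South stack's top reaches 22°C on the y-axis.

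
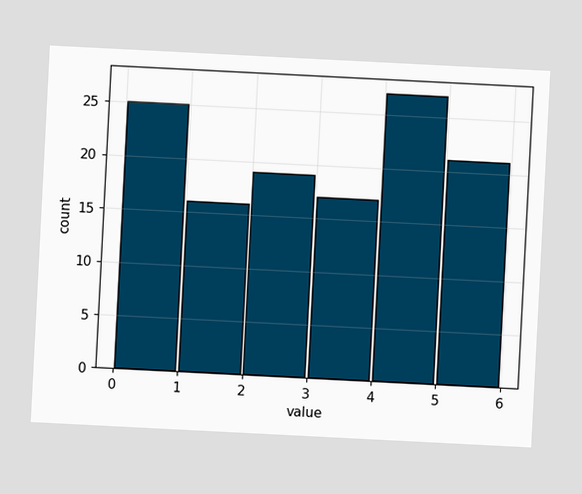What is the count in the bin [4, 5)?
27

The chart is tilted about 3° clockwise. The [4, 5) bin has height 27.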